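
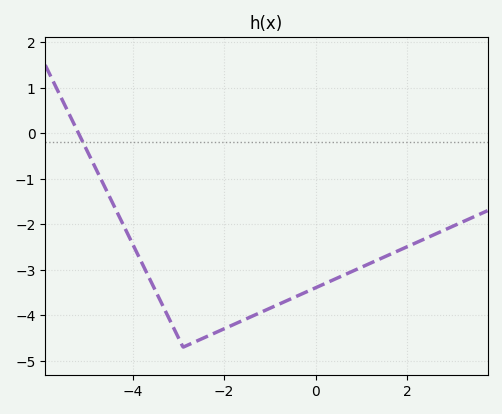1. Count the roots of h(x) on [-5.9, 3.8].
1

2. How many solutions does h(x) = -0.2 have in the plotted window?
1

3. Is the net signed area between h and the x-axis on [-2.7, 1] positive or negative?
negative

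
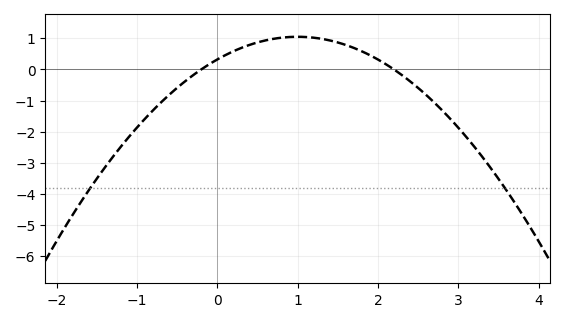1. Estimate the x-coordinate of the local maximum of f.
1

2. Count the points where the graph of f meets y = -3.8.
2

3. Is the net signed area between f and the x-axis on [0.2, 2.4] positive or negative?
positive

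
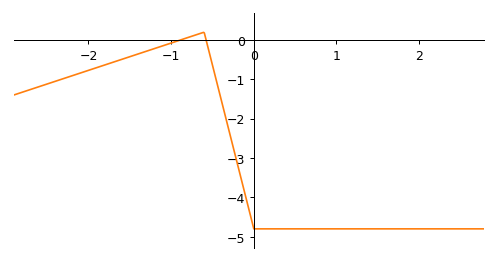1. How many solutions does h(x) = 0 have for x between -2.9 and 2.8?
2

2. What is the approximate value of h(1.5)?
-4.8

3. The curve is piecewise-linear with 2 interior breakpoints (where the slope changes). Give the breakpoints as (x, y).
(-0.6, 0.2); (0, -4.8)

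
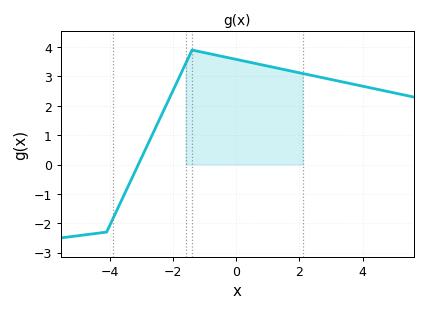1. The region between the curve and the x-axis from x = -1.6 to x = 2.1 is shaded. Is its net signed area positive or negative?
positive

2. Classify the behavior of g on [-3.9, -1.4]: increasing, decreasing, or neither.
increasing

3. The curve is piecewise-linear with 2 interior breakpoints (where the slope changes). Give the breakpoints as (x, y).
(-4.1, -2.3); (-1.4, 3.9)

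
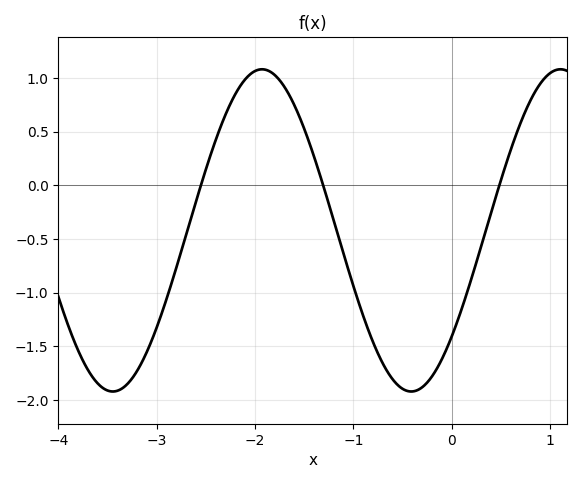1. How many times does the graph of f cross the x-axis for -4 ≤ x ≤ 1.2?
3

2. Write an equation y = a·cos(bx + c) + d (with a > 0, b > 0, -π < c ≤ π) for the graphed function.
y = 1.5cos(2.1x - 2.3) - 0.42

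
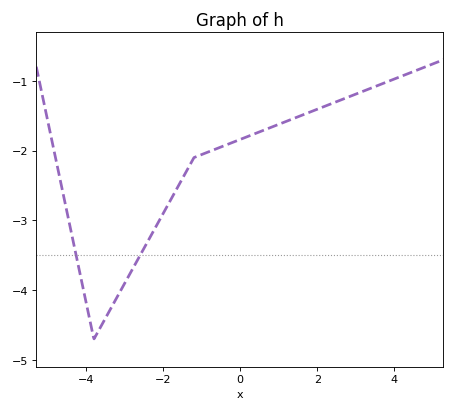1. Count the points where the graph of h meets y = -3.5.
2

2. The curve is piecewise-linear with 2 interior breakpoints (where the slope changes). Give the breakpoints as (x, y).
(-3.8, -4.7); (-1.2, -2.1)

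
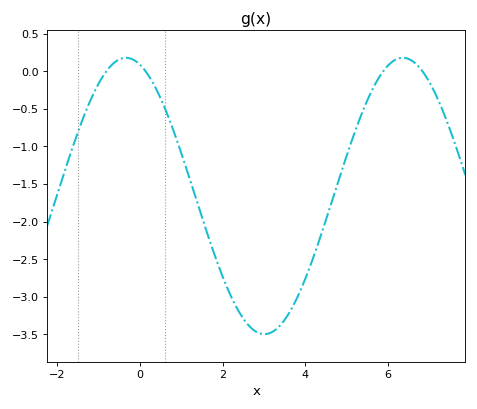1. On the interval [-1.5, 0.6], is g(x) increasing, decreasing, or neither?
neither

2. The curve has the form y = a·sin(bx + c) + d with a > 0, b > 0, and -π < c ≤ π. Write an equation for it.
y = 1.84sin(0.94x + 1.9) - 1.66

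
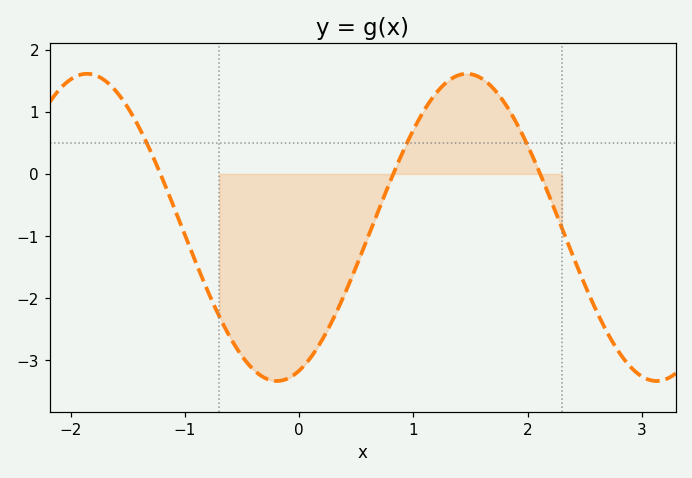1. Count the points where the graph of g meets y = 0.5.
3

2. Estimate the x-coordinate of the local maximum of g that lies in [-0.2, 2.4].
1.5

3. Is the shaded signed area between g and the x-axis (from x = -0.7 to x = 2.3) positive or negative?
negative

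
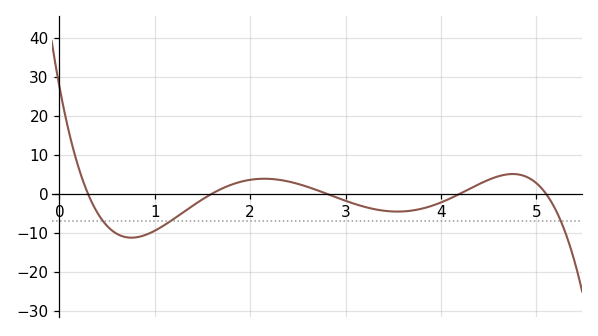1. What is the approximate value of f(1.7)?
1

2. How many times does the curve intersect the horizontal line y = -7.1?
3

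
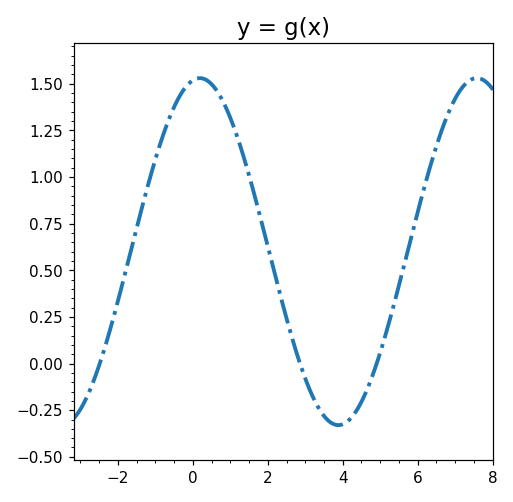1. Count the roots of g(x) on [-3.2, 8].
3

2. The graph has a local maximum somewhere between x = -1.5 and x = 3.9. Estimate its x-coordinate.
0.188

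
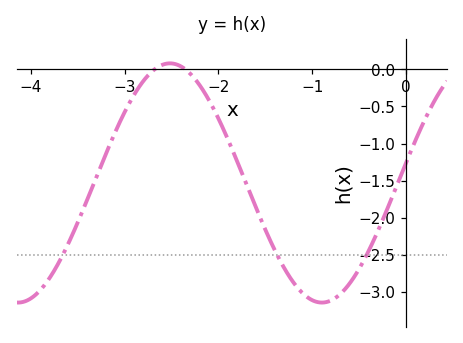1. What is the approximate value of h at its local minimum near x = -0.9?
-3.14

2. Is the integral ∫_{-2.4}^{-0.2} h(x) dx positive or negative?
negative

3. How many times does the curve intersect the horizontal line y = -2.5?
3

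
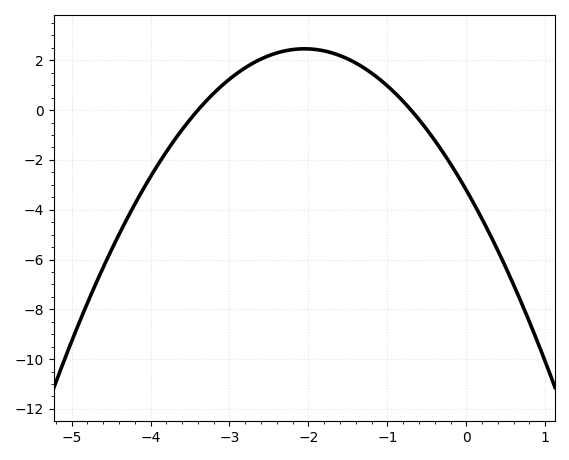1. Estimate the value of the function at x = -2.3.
2.38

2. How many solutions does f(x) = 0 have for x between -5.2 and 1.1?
2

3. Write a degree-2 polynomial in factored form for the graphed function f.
y = -1.35(x + 3.4)(x + 0.7)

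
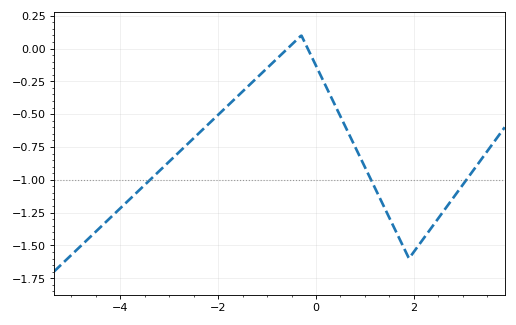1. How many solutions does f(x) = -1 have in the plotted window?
3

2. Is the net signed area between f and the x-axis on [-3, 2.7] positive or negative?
negative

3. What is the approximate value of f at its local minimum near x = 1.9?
-1.6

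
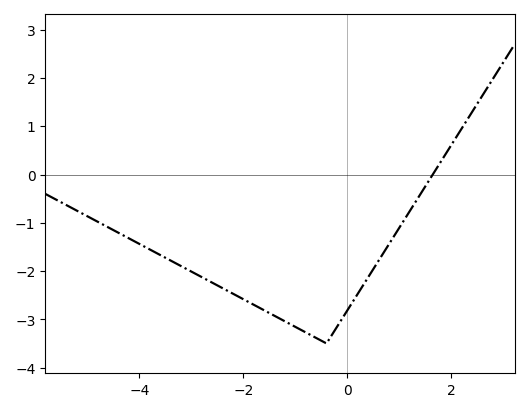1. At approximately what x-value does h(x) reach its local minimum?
-0.402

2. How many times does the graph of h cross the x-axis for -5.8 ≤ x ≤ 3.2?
1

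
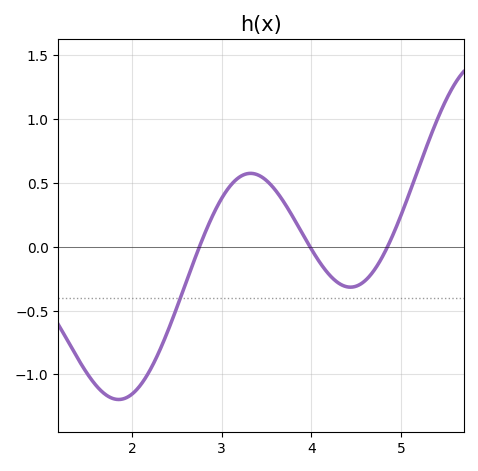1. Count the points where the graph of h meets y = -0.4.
1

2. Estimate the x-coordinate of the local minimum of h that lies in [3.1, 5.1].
4.44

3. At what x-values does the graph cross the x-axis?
2.75, 3.98, 4.85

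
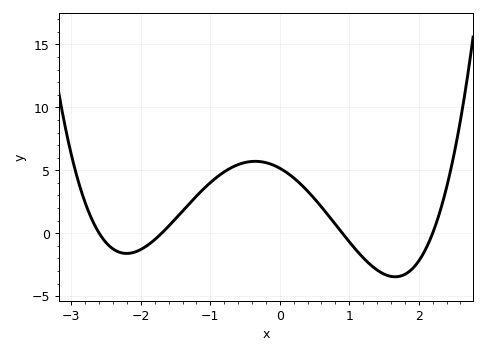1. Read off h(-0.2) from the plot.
5.5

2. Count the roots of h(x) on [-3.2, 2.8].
4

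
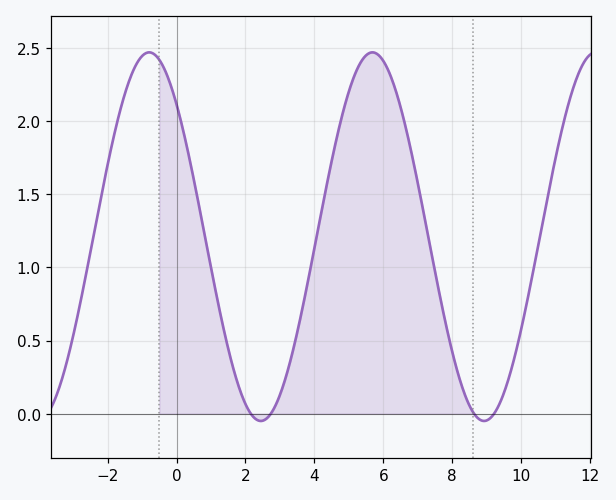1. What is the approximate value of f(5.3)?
2.38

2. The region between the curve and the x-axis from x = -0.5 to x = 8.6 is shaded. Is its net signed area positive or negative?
positive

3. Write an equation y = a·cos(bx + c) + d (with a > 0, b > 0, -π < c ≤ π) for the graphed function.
y = 1.26cos(0.97x + 0.77) + 1.21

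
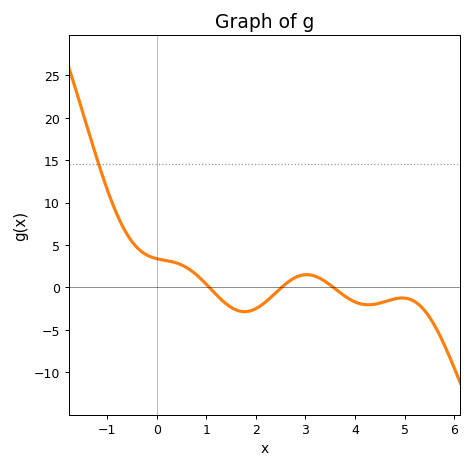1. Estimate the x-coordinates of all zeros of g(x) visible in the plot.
1.06, 2.52, 3.57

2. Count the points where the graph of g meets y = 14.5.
1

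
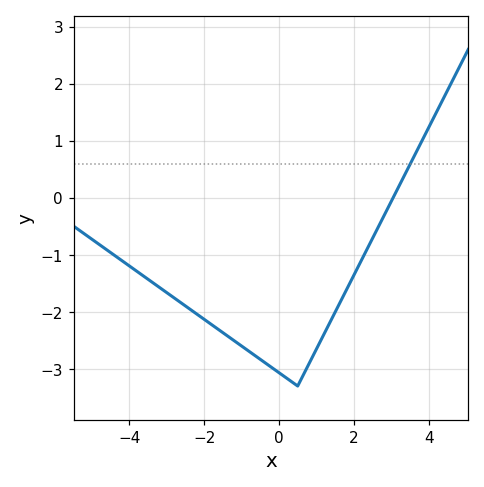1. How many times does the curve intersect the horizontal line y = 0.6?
1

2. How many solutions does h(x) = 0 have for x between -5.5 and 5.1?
1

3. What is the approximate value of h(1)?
-2.65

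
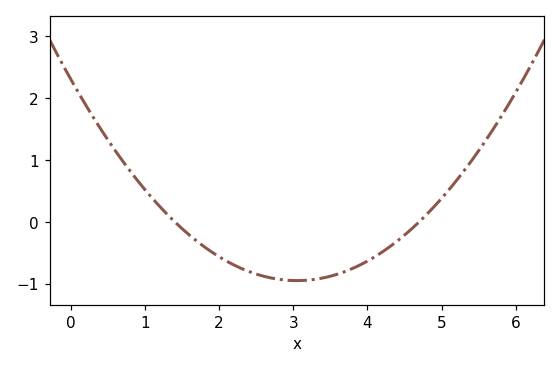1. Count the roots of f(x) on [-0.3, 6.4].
2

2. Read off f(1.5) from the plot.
-0.112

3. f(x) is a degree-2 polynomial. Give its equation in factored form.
y = 0.35(x - 1.4)(x - 4.7)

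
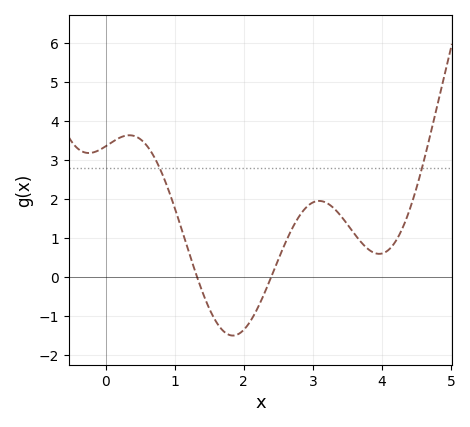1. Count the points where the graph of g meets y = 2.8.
2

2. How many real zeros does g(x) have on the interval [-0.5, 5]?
2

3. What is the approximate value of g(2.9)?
1.8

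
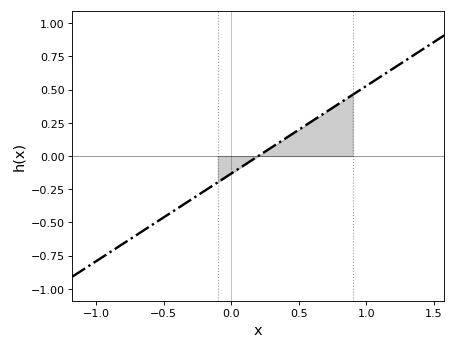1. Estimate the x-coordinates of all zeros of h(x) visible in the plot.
0.2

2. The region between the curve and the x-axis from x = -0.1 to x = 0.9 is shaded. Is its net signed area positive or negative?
positive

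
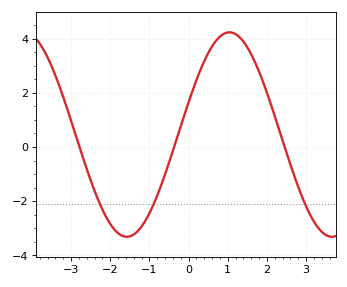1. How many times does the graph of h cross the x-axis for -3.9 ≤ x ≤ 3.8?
3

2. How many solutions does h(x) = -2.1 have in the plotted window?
3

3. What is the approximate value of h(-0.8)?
-1.79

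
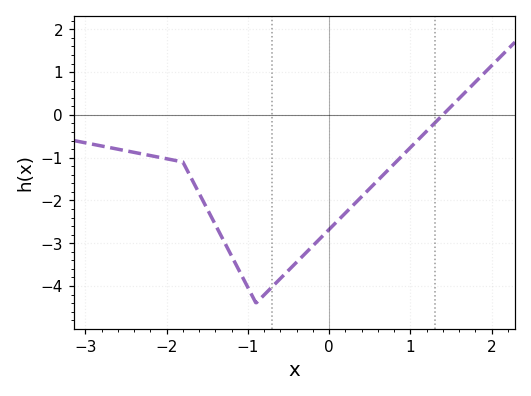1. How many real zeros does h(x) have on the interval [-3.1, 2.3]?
1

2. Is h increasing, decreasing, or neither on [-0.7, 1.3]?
increasing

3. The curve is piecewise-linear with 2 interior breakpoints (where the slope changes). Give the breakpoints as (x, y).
(-1.8, -1.1); (-0.9, -4.4)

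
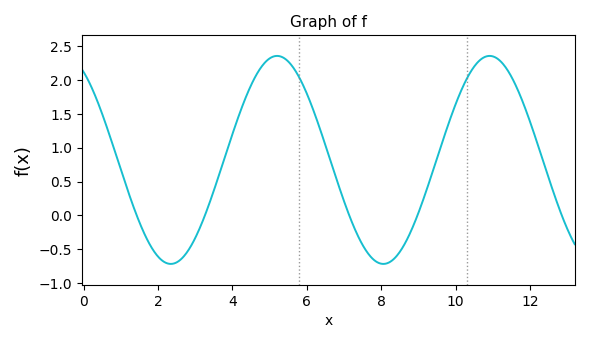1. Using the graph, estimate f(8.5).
-0.55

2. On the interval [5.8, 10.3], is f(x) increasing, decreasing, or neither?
neither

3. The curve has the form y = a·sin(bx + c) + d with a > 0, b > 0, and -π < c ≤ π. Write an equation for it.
y = 1.54sin(1.1x + 2.1) + 0.82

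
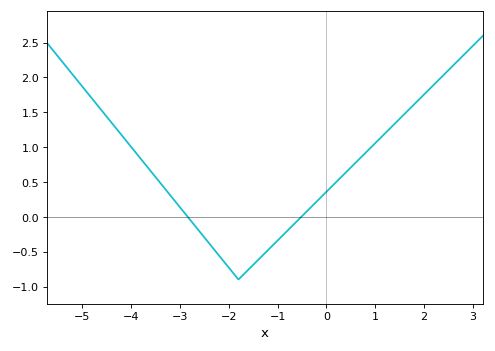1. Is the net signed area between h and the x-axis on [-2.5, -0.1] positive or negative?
negative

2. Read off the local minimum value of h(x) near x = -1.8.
-0.899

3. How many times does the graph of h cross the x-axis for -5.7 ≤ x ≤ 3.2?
2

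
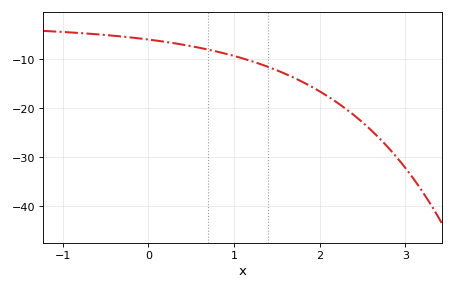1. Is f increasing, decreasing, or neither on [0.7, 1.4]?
decreasing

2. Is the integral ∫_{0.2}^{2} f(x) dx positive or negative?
negative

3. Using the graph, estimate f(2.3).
-20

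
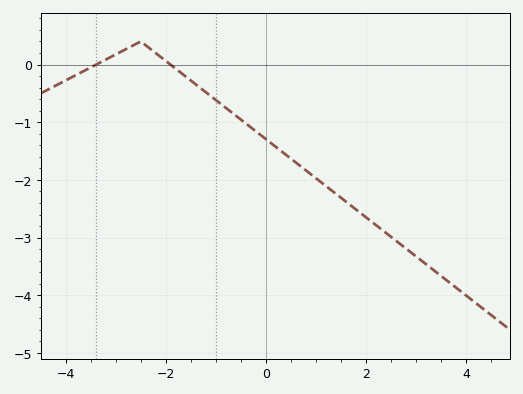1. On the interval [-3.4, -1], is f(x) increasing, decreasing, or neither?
neither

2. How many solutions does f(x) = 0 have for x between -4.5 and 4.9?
2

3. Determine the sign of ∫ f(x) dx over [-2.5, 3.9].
negative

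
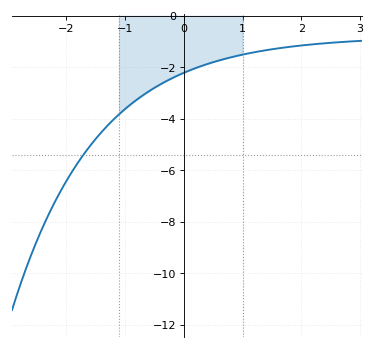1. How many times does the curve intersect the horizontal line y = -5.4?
1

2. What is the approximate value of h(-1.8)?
-5.72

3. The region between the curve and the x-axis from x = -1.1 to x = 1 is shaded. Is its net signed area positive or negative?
negative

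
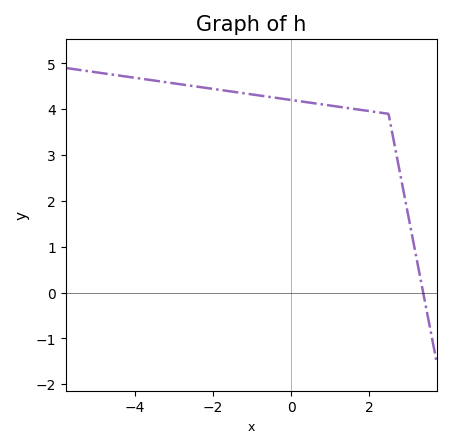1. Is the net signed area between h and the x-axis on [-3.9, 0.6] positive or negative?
positive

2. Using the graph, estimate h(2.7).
3.02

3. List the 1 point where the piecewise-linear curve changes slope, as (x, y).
(2.5, 3.9)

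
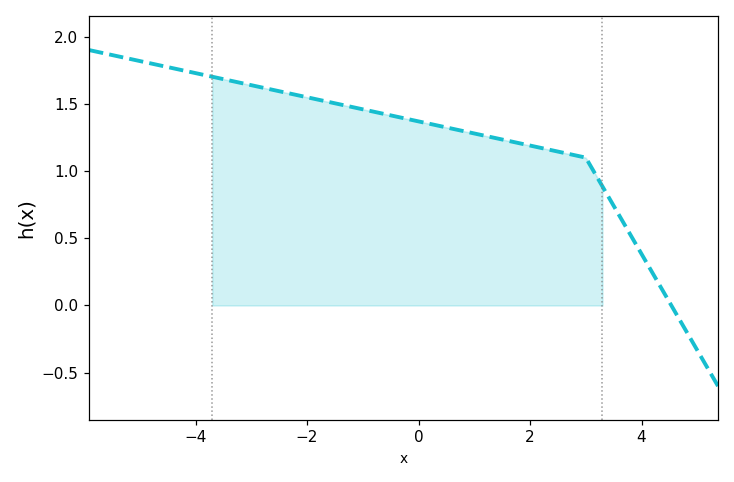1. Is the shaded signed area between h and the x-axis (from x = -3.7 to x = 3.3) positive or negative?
positive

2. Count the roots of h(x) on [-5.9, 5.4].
1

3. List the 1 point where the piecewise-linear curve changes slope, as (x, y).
(3, 1.1)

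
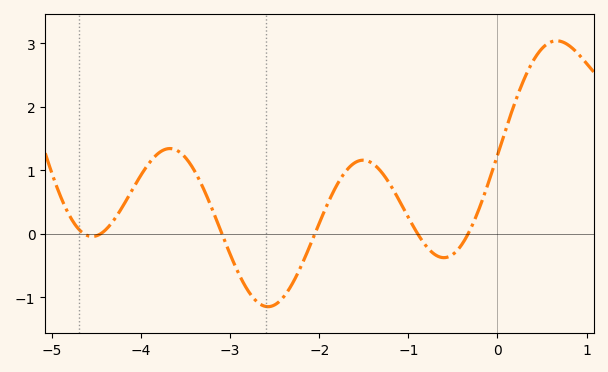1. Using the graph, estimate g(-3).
-0.321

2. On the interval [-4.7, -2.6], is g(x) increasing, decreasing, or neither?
neither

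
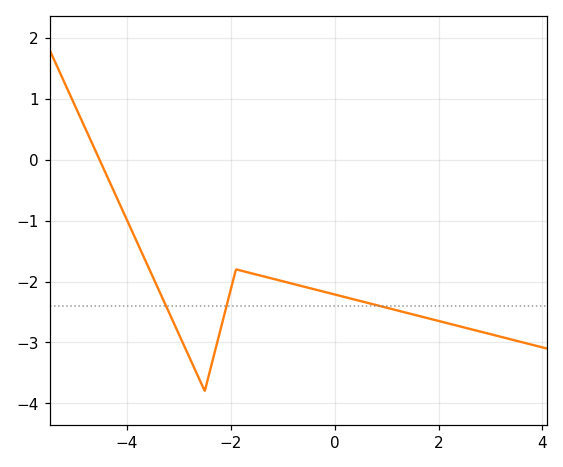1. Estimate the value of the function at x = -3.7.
-1.5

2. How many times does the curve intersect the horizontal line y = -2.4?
3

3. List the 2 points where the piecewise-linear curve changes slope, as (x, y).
(-2.5, -3.8); (-1.9, -1.8)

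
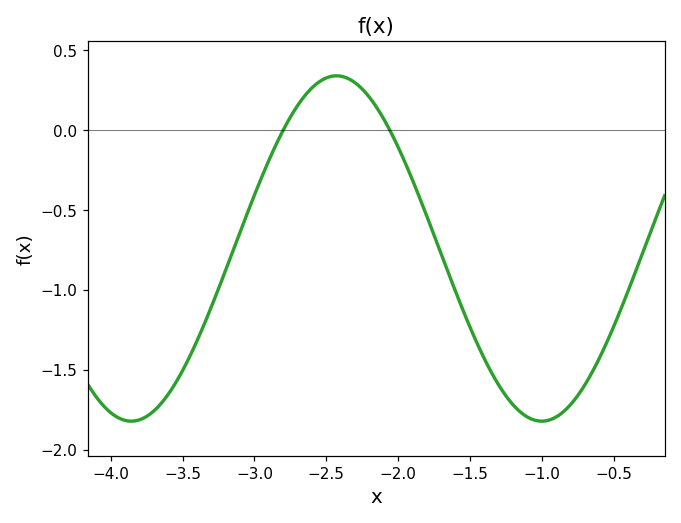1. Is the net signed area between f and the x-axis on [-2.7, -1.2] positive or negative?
negative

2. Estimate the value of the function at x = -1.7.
-0.8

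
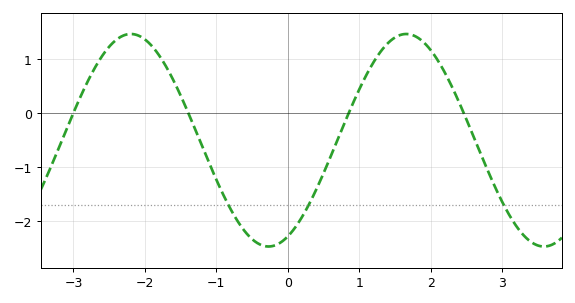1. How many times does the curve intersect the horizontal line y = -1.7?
3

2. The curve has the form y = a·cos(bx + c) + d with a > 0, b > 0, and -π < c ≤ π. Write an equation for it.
y = 1.97cos(1.6x - 2.7) - 0.5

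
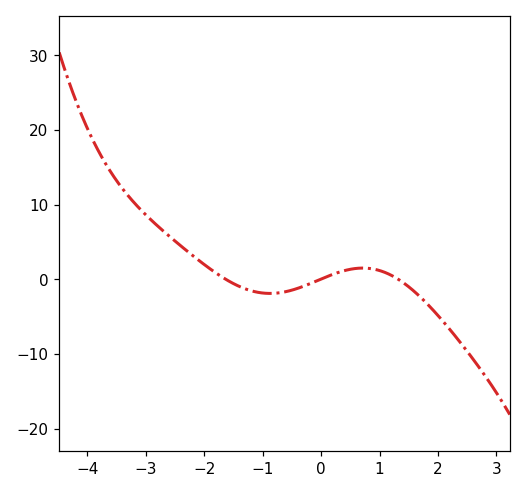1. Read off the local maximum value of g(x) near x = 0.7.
1.52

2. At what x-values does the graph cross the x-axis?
-1.63, -0.017, 1.32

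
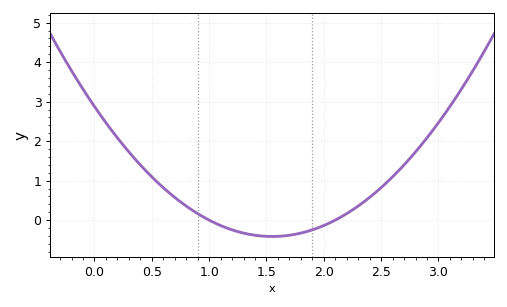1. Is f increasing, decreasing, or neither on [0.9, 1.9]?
neither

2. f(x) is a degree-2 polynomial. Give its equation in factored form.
y = 1.37(x - 1)(x - 2.1)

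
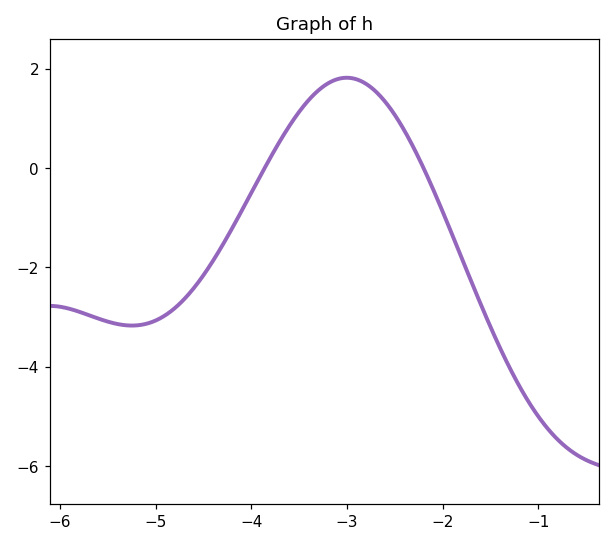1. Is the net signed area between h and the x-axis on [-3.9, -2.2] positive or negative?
positive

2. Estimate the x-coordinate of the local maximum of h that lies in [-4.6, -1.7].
-3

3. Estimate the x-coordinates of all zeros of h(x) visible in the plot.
-3.86, -2.2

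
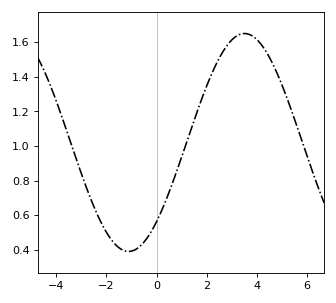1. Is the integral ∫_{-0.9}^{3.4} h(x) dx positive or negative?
positive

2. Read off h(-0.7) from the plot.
0.42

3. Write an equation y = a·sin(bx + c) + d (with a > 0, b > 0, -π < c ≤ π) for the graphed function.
y = 0.63sin(0.68x - 0.81) + 1.02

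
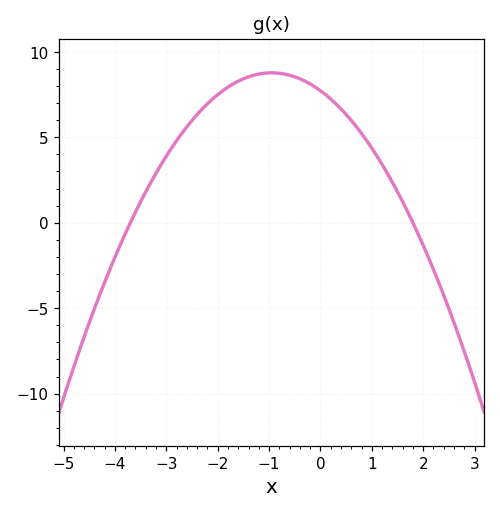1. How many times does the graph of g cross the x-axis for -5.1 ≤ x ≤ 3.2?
2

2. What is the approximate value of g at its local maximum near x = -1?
8.77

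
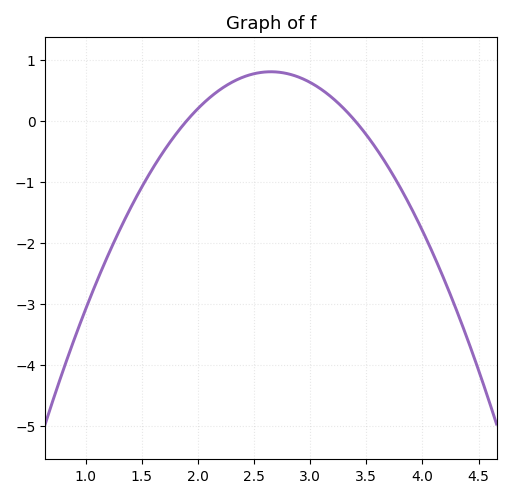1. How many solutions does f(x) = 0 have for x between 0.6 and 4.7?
2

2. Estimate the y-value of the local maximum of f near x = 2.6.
0.8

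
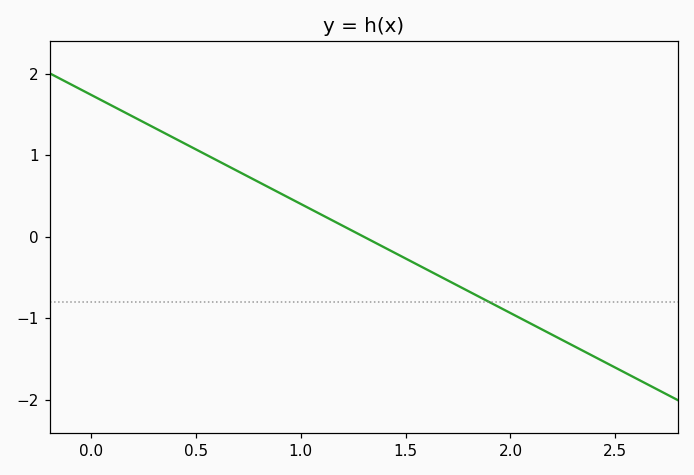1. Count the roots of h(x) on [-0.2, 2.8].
1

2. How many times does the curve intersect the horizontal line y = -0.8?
1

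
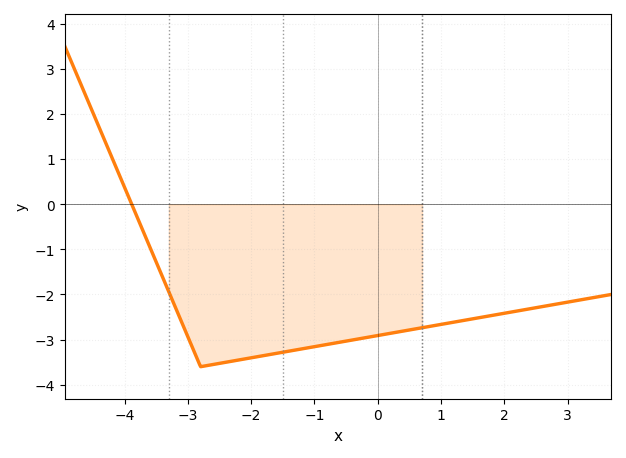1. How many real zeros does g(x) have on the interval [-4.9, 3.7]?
1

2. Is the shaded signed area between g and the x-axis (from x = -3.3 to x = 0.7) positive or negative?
negative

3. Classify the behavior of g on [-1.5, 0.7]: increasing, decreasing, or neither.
increasing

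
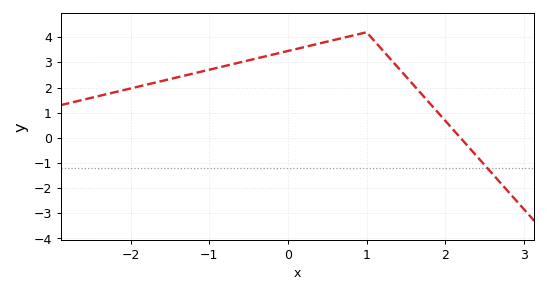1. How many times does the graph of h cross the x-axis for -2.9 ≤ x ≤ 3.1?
1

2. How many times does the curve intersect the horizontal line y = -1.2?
1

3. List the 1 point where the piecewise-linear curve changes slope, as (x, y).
(1, 4.2)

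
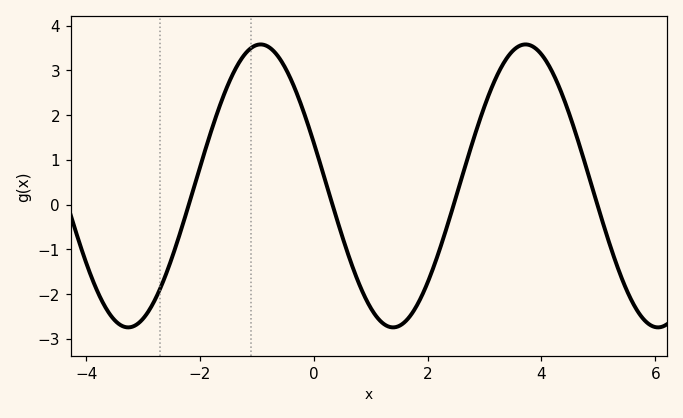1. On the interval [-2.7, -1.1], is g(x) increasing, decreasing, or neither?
increasing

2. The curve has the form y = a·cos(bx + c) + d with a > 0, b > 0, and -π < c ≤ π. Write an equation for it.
y = 3.16cos(1.4x + 1.3) + 0.42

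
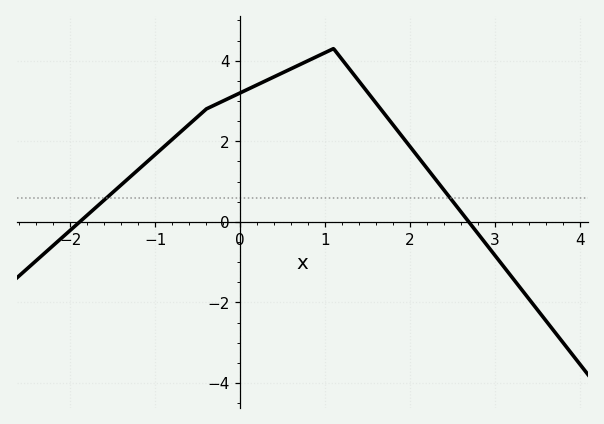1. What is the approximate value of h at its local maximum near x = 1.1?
4.2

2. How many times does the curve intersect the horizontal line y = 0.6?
2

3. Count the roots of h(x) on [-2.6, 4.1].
2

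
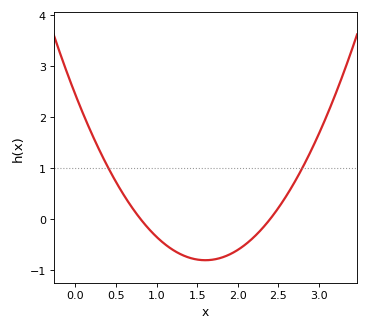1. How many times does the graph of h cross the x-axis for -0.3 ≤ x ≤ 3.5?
2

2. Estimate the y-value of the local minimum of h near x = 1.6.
-0.813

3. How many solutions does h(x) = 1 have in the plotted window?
2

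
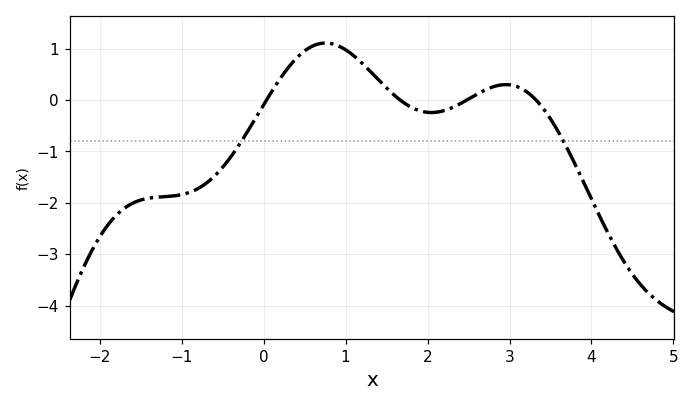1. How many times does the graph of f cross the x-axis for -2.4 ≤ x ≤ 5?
4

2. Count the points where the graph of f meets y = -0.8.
2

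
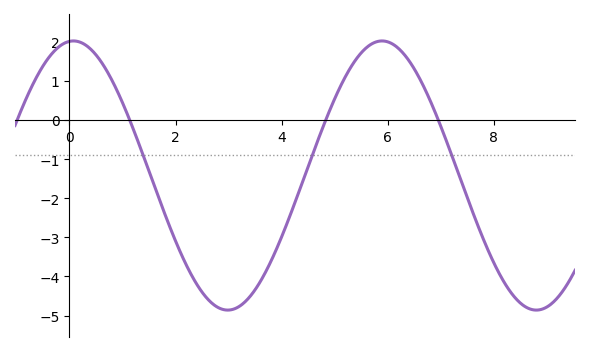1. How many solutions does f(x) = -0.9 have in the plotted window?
3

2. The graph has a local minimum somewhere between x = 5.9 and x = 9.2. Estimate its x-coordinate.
8.8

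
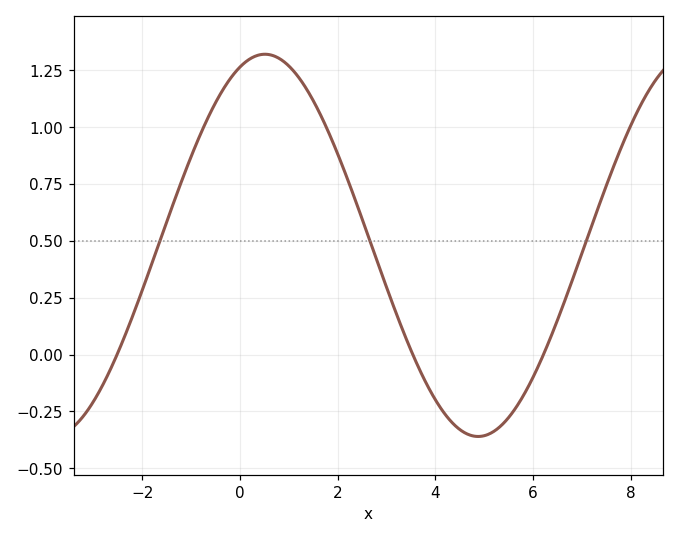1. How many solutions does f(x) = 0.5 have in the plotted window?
3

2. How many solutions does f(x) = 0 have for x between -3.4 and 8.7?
3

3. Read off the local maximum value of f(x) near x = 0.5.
1.32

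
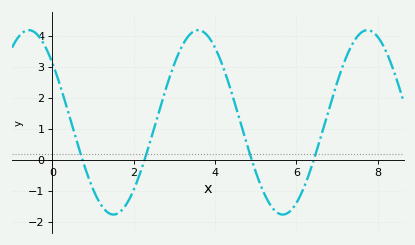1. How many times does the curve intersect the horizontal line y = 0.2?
4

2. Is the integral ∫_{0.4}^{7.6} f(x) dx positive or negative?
positive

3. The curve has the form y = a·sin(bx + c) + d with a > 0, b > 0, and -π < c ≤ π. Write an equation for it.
y = 2.98sin(1.5x + 2.4) + 1.21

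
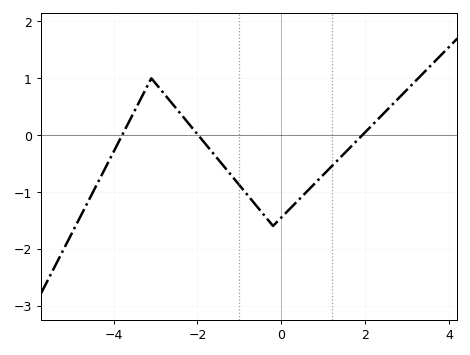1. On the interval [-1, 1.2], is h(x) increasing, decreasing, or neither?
neither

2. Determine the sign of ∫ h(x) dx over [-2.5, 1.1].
negative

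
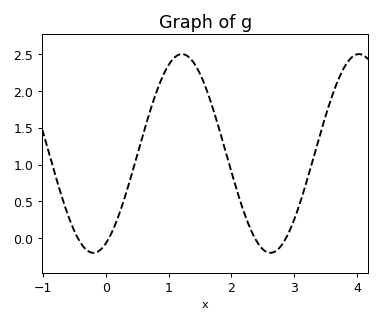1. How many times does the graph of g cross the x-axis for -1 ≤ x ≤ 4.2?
4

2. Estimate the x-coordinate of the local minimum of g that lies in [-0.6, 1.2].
-0.2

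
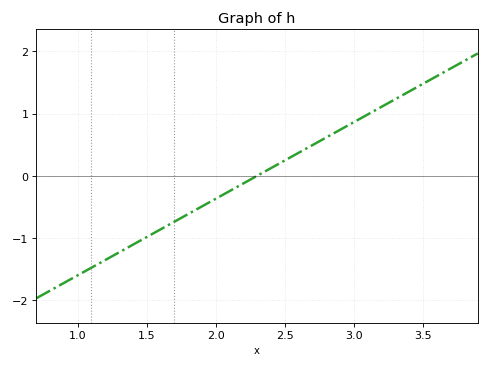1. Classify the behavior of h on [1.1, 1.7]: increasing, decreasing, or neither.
increasing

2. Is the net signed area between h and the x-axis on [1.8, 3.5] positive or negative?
positive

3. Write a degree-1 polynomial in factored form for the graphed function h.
y = 1.23(x - 2.3)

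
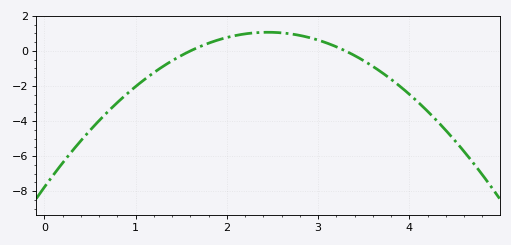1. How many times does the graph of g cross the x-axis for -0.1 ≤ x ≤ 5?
2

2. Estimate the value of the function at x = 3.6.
-0.882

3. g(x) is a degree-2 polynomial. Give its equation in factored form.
y = -1.47(x - 1.6)(x - 3.3)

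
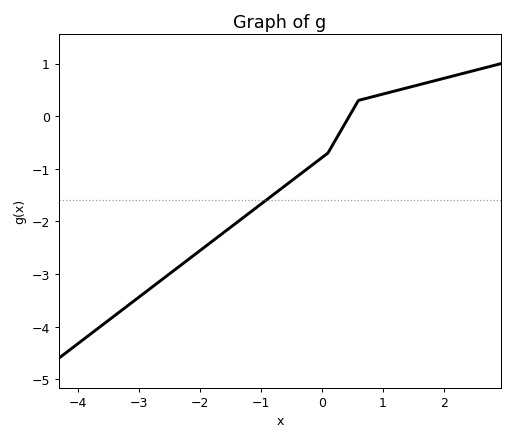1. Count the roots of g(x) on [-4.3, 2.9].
1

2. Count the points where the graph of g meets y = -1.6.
1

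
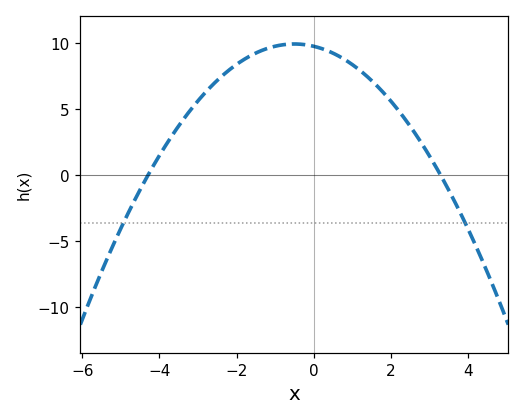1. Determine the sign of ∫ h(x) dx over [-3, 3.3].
positive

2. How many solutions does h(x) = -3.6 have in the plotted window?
2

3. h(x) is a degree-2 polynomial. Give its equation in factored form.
y = -0.69(x + 4.3)(x - 3.3)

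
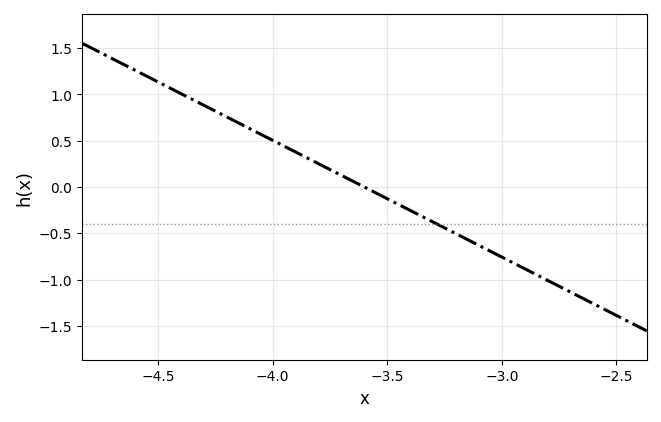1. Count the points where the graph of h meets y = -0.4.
1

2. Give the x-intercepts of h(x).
-3.6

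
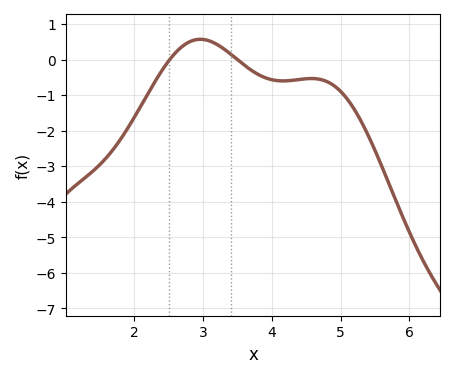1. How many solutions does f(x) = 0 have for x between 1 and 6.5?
2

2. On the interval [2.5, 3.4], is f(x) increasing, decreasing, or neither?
neither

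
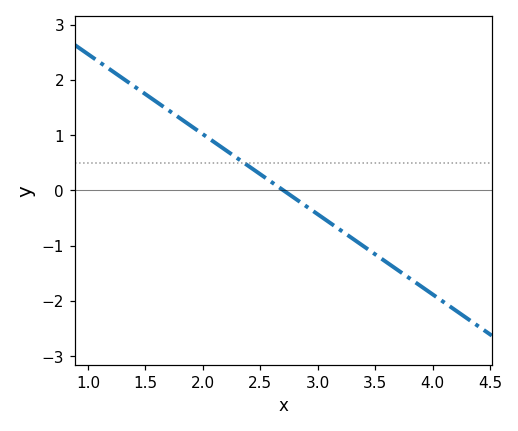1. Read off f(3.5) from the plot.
-1.16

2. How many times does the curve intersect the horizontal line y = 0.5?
1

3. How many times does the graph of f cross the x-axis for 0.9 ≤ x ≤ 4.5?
1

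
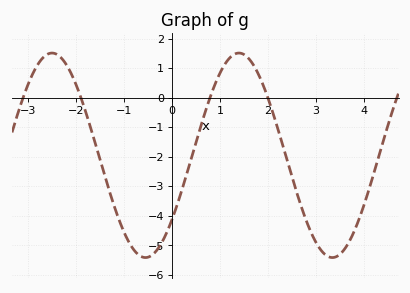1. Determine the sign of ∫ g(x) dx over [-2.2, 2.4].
negative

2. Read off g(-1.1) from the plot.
-4.15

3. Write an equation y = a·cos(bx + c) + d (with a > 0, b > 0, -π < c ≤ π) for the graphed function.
y = 3.46cos(1.61x - 2.25) - 1.95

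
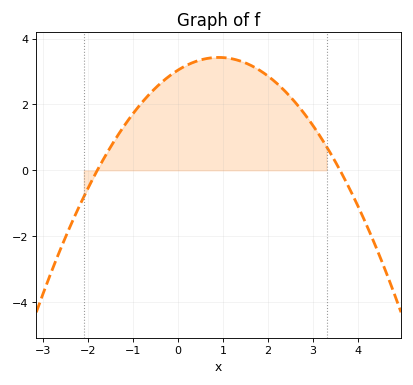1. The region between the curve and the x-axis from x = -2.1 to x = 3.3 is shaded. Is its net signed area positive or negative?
positive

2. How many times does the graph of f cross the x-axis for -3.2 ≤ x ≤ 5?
2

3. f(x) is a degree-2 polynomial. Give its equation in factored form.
y = -0.47(x + 1.8)(x - 3.6)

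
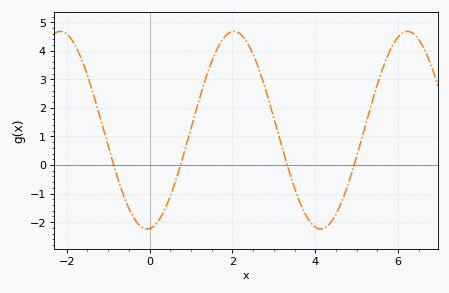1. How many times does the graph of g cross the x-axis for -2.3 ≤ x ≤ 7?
4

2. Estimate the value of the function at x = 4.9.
-0.2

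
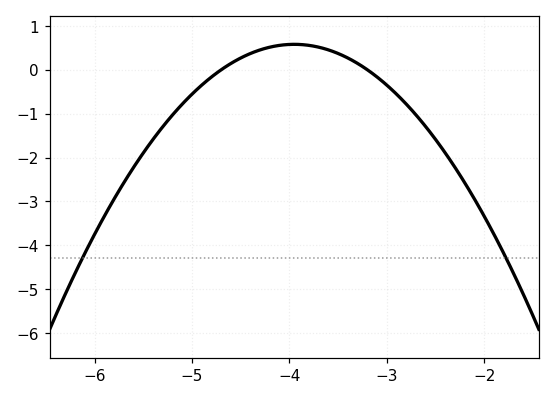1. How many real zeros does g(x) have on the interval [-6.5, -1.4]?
2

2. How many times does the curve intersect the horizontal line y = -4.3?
2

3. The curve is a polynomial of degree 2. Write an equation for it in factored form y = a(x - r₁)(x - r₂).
y = -1.03(x + 4.7)(x + 3.2)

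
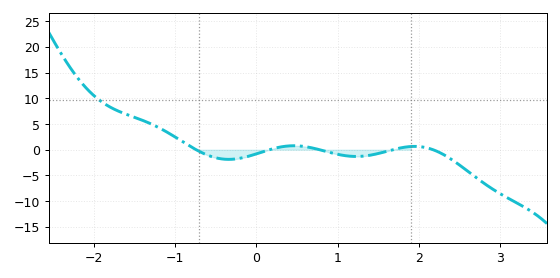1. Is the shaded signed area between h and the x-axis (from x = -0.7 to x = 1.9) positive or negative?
negative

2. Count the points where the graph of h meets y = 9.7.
1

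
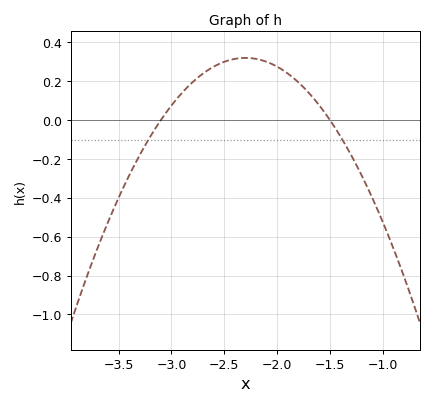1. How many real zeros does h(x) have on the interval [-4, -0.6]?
2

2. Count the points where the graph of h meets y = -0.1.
2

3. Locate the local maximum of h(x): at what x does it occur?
-2.3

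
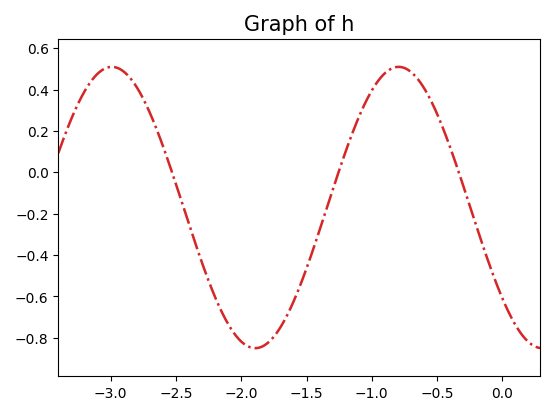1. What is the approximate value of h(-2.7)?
0.288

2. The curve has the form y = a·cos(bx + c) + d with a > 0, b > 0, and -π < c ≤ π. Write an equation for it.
y = 0.68cos(2.86x + 2.27) - 0.17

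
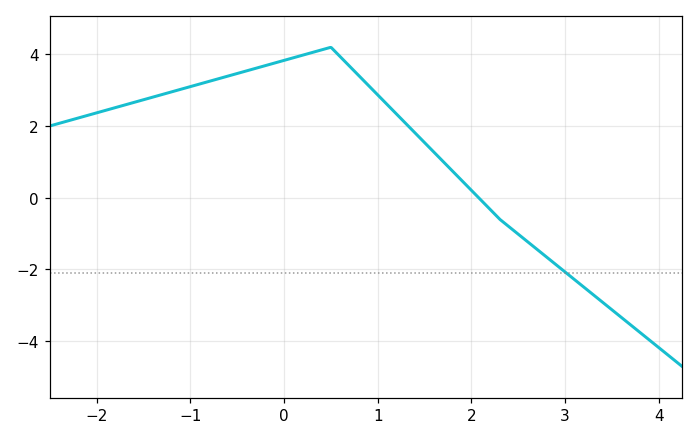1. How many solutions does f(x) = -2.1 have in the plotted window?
1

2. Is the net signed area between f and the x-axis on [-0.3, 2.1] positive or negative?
positive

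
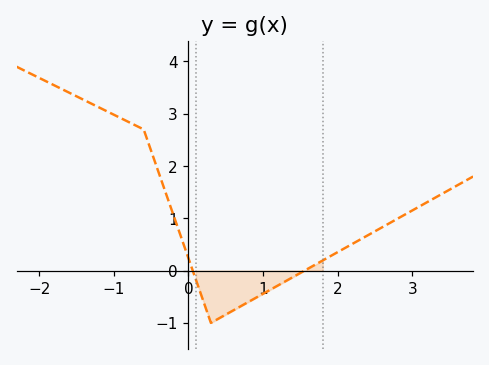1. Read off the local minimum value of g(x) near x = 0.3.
-0.998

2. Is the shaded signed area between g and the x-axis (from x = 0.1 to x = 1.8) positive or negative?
negative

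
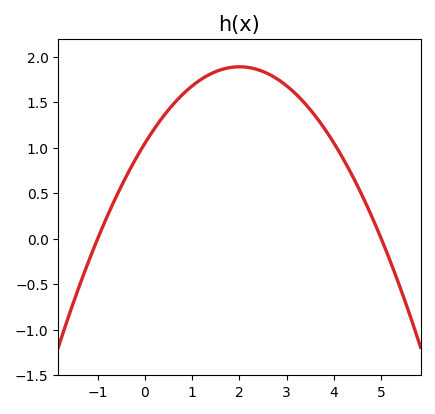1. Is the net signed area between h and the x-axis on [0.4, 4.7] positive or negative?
positive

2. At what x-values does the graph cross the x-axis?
-1, 5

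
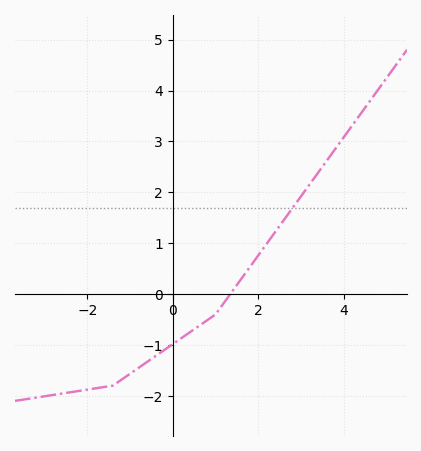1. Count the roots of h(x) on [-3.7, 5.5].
1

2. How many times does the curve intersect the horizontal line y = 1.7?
1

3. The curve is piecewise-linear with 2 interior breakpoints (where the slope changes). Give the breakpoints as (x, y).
(-1.4, -1.8); (1, -0.4)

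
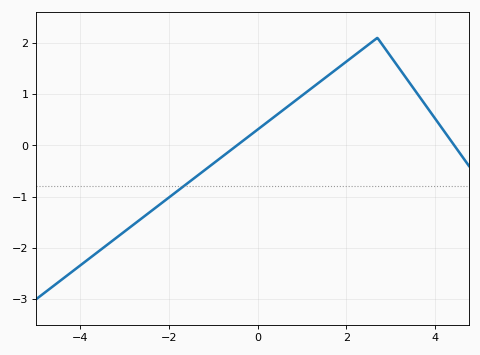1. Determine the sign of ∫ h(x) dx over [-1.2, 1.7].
positive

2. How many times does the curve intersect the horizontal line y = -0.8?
1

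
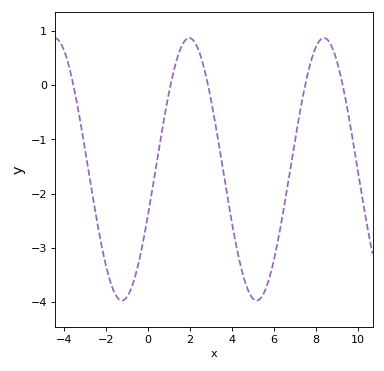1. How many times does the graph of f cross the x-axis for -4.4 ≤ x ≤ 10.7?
5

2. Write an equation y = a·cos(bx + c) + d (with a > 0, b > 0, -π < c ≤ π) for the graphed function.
y = 2.42cos(0.98x - 1.94) - 1.55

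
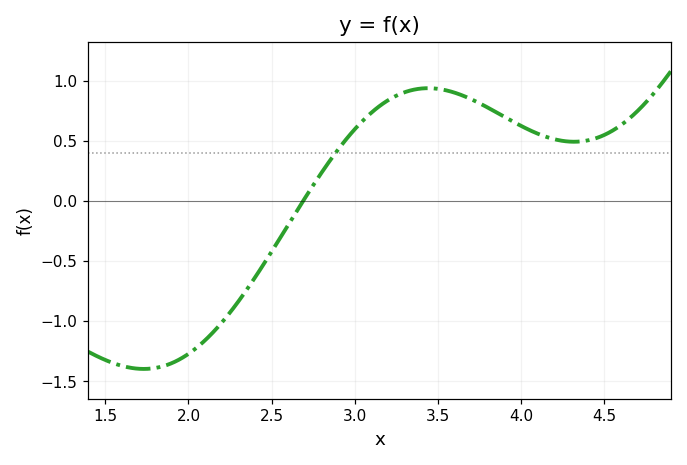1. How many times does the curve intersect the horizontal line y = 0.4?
1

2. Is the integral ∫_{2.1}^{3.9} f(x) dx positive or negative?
positive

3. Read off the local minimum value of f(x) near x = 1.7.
-1.4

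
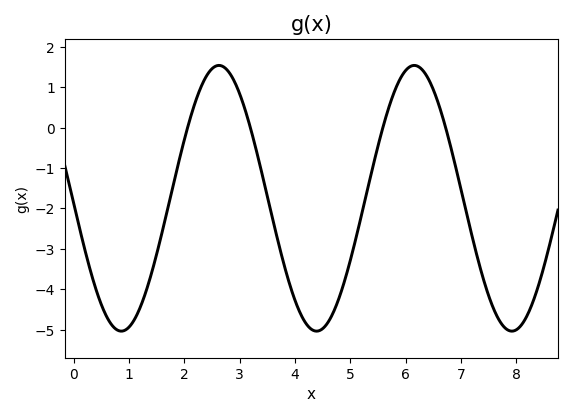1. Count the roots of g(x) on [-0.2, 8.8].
4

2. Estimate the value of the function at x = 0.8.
-5.02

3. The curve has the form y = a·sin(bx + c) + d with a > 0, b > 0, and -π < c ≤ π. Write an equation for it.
y = 3.29sin(1.78x - 3.1) - 1.75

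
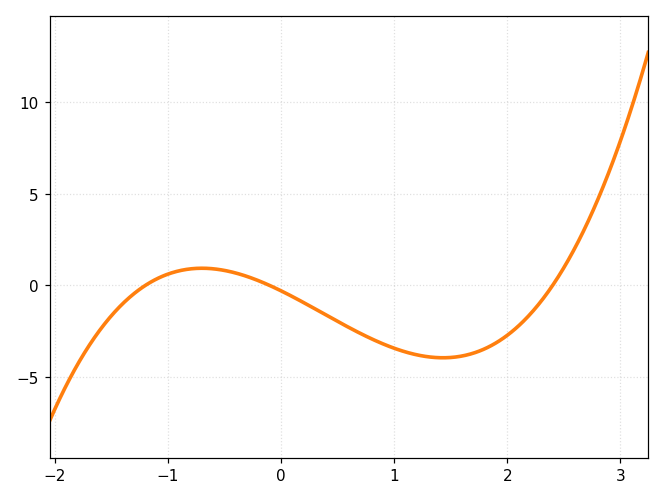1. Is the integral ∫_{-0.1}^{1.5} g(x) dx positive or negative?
negative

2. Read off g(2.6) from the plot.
2.07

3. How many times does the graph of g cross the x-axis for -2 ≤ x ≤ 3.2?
3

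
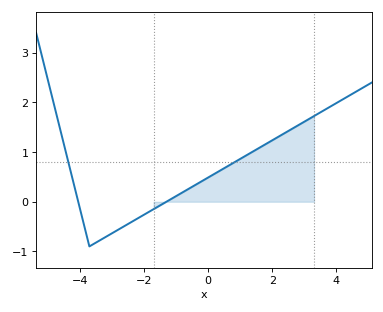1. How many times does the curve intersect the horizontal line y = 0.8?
2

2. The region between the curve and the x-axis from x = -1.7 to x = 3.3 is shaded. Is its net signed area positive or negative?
positive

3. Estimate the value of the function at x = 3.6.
1.84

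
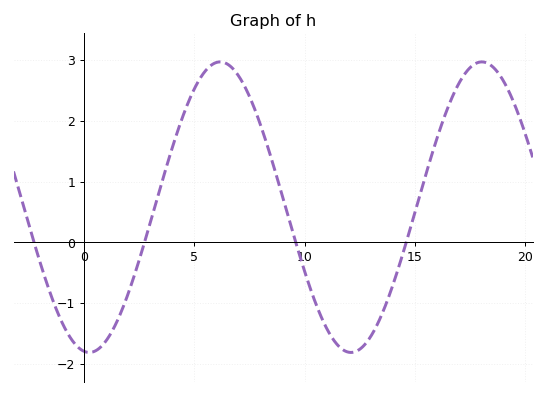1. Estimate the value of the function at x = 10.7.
-1.2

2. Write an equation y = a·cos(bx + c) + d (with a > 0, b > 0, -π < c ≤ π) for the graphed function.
y = 2.39cos(0.53x + 3) + 0.58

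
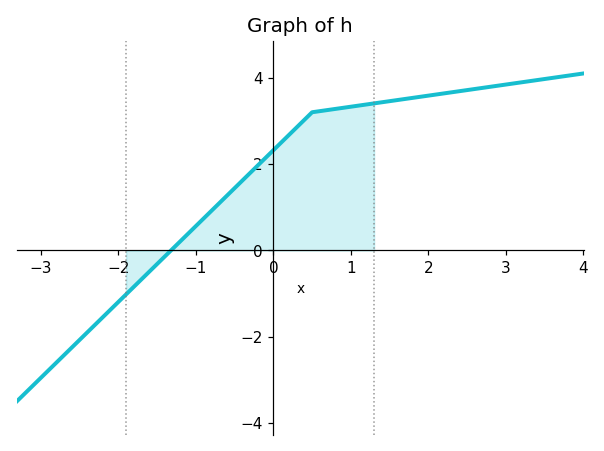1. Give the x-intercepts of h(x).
-1.3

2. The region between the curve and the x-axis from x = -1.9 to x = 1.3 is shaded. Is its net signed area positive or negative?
positive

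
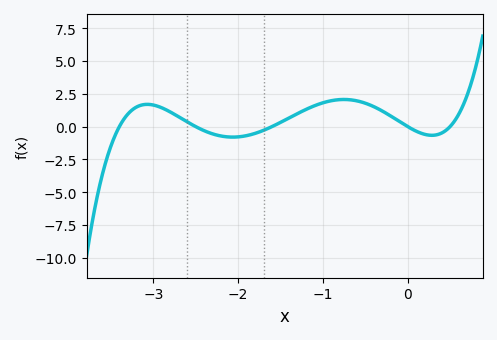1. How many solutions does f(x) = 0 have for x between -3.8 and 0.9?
5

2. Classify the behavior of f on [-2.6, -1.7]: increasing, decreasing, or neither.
neither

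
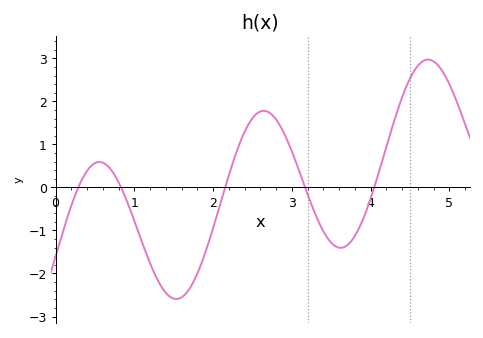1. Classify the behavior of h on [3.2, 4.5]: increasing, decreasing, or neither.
neither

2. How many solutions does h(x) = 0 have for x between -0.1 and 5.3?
5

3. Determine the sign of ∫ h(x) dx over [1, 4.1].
negative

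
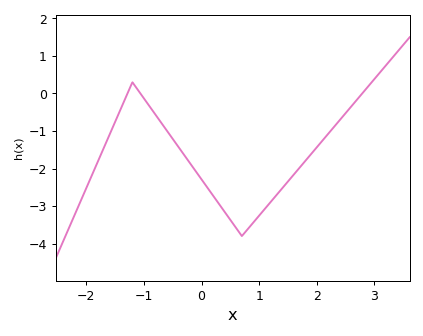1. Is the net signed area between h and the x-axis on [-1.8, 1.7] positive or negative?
negative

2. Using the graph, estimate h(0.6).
-3.6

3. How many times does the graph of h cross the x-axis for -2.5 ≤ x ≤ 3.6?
3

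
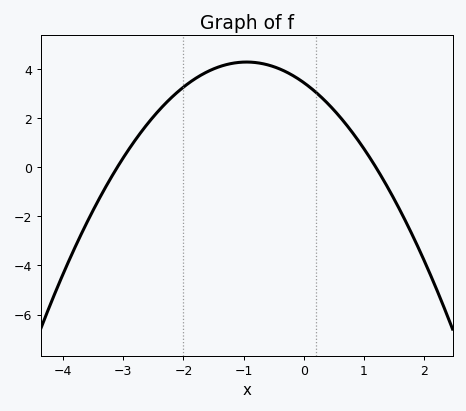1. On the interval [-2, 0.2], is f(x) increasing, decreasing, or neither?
neither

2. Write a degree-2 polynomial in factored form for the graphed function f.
y = -0.93(x + 3.1)(x - 1.2)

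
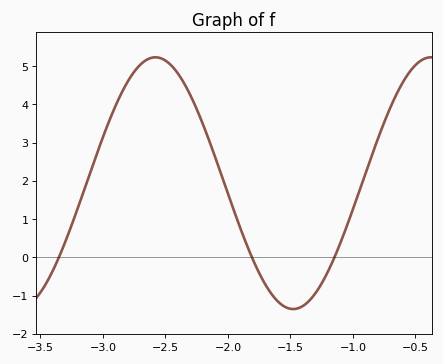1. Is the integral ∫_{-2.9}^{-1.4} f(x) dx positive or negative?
positive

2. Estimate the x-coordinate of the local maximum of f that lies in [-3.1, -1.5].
-2.6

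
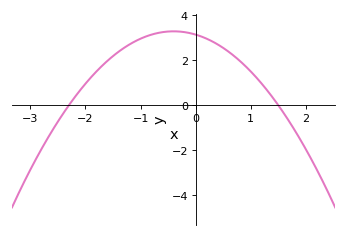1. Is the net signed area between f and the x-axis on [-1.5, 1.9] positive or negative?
positive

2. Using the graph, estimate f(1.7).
-0.8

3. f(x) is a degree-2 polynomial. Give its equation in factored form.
y = -0.91(x + 2.3)(x - 1.5)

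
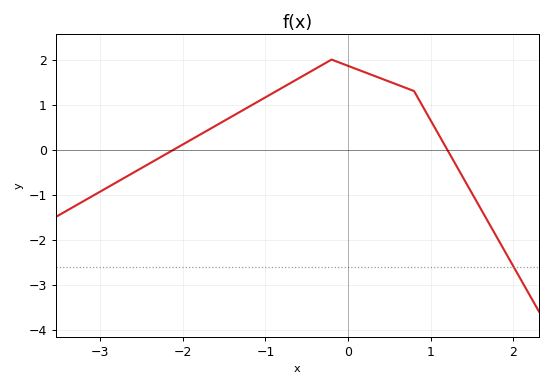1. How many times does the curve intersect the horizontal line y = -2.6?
1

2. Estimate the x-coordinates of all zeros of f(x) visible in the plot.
-2.11, 1.2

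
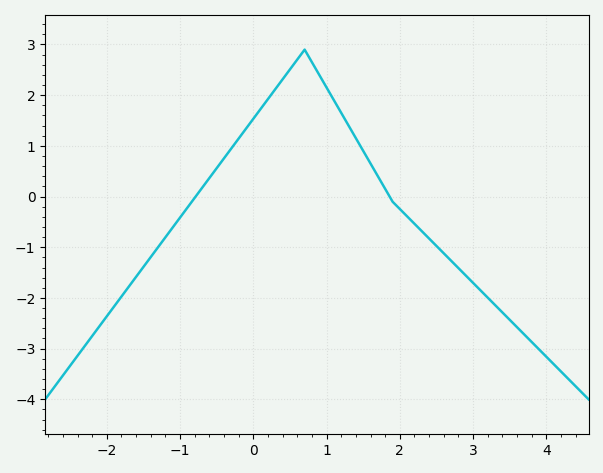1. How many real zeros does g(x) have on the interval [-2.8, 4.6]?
2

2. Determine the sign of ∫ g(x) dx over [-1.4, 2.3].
positive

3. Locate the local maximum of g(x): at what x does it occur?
0.701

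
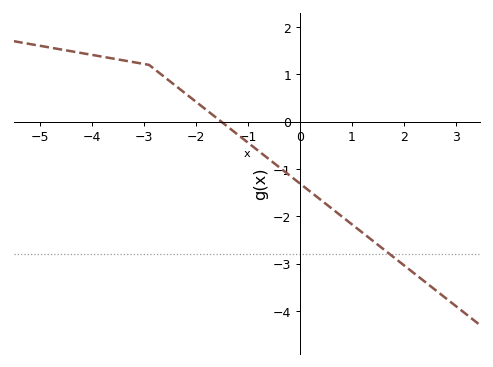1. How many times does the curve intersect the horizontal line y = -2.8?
1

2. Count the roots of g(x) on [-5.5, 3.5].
1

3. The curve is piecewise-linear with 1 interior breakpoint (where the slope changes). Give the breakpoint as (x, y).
(-2.9, 1.2)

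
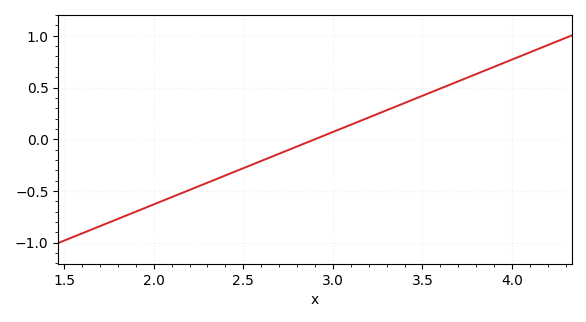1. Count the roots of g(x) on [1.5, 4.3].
1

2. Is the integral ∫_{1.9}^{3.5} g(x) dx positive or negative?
negative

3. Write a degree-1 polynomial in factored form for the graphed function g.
y = 0.7(x - 2.9)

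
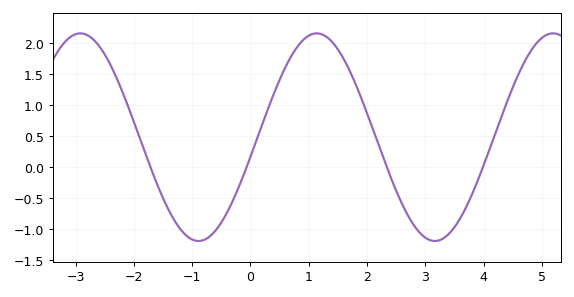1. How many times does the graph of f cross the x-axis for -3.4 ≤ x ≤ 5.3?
4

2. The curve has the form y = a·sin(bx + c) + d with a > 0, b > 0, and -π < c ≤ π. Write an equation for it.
y = 1.67sin(1.6x - 0.19) + 0.48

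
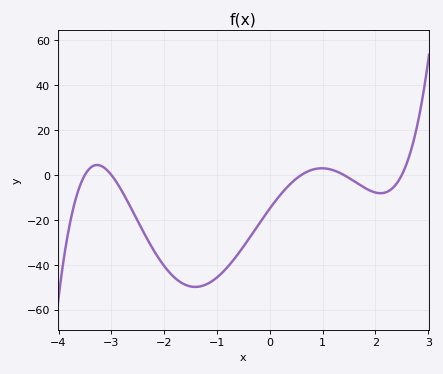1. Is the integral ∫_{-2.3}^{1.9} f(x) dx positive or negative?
negative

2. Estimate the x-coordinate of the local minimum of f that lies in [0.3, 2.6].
2.1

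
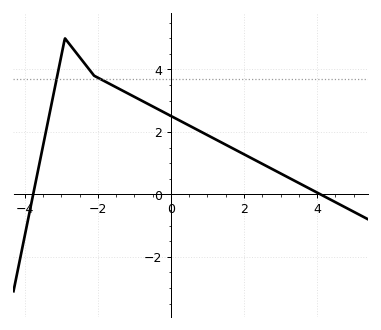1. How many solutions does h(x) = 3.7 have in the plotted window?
2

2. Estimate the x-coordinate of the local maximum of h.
-2.9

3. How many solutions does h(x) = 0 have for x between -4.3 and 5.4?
2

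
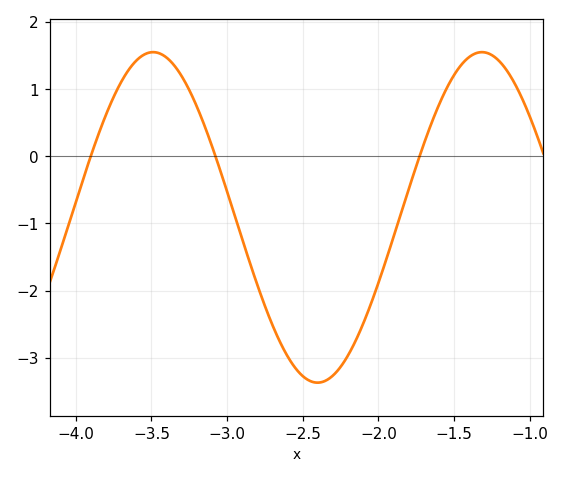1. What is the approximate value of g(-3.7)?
1.1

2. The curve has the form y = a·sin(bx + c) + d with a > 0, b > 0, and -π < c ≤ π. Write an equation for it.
y = 2.46sin(2.9x - 0.91) - 0.91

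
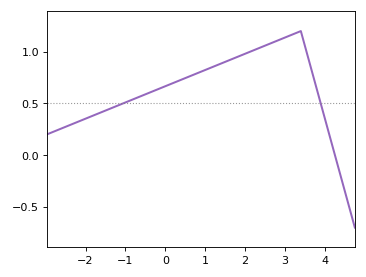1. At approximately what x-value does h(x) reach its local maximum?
3.4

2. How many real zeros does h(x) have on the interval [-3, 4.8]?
1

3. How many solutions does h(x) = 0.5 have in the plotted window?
2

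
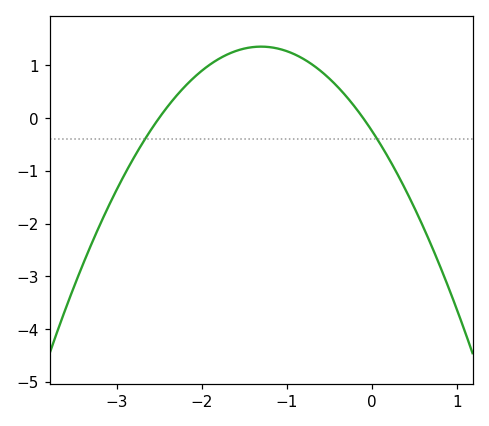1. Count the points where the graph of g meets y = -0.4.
2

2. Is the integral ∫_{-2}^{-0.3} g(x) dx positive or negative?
positive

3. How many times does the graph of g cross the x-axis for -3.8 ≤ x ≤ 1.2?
2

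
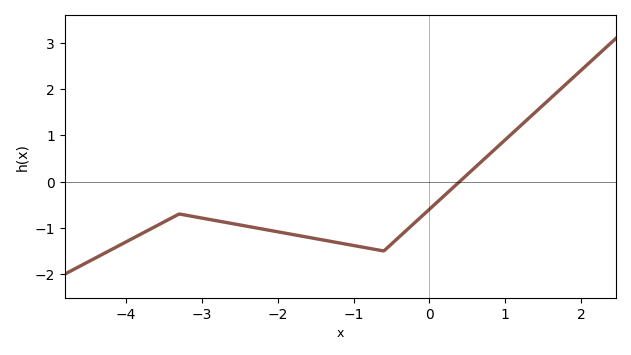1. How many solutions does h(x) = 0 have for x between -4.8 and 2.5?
1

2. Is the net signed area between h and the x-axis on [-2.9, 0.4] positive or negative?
negative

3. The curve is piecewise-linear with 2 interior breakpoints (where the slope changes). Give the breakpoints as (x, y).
(-3.3, -0.7); (-0.6, -1.5)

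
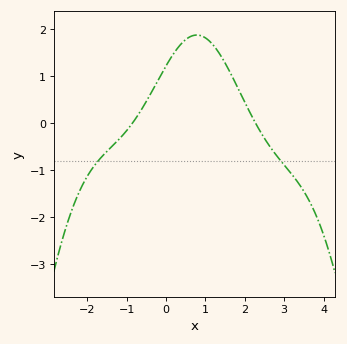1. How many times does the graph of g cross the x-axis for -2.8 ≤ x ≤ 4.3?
2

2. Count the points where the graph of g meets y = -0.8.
2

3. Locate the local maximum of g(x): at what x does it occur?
0.8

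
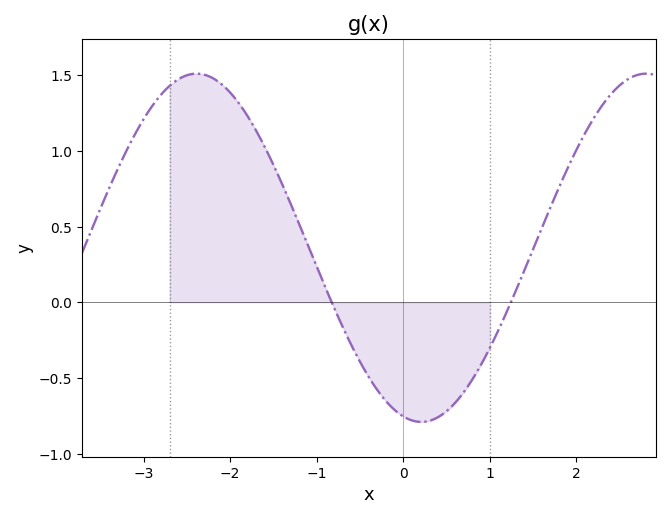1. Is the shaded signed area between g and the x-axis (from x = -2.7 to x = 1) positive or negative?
positive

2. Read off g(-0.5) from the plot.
-0.4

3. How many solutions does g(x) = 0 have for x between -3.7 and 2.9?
2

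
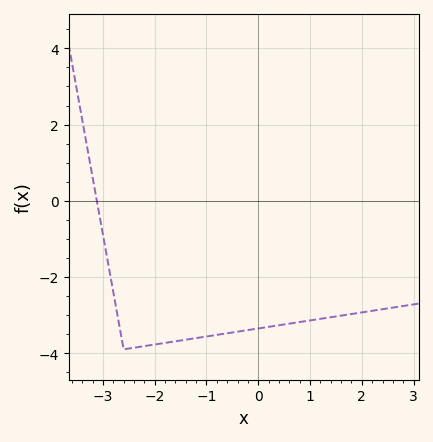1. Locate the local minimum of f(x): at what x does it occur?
-2.6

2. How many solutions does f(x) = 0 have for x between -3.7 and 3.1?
1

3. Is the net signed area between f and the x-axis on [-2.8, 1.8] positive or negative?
negative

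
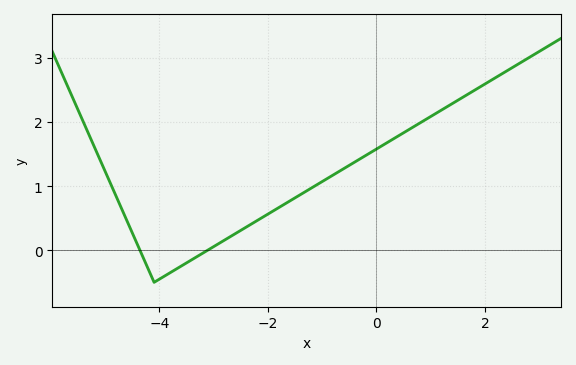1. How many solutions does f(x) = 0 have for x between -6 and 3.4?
2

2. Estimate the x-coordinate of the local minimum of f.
-4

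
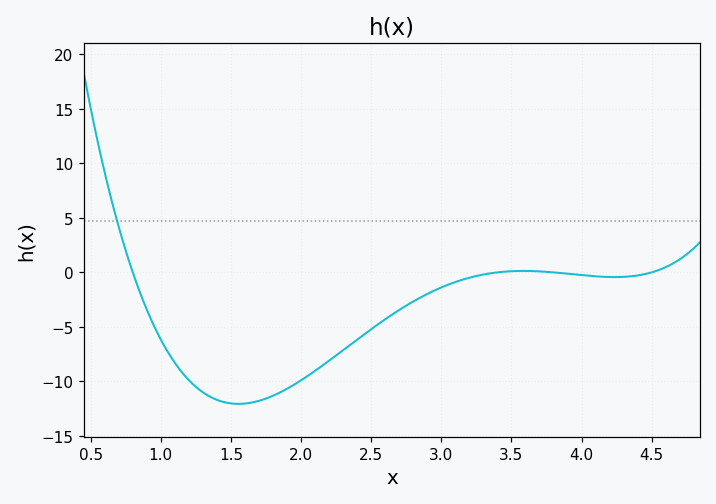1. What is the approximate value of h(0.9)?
-3.42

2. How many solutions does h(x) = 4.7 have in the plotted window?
1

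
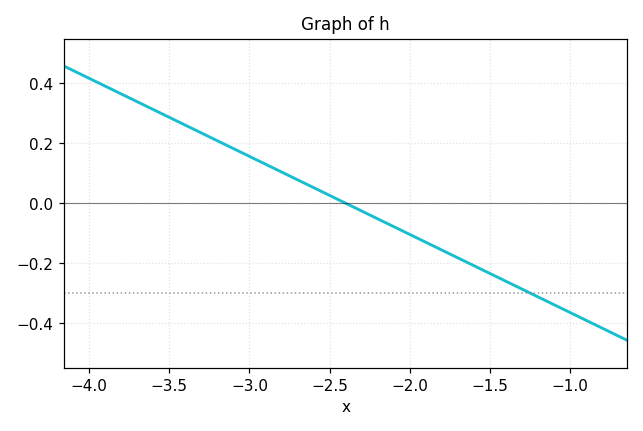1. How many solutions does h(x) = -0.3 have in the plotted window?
1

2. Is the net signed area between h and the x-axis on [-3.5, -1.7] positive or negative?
positive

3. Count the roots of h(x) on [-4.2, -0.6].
1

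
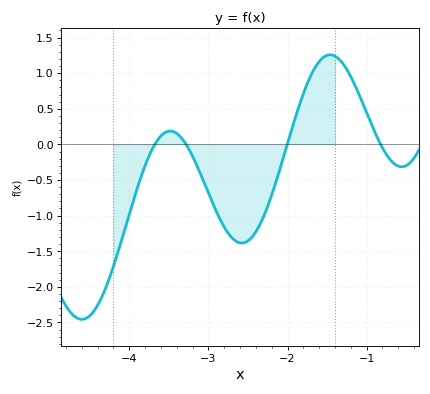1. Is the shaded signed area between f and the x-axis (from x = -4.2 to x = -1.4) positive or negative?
negative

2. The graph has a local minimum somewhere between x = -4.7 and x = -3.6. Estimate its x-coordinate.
-4.6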